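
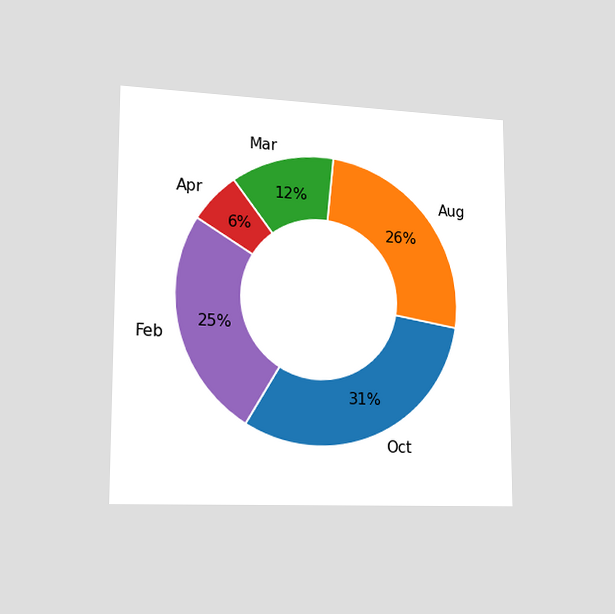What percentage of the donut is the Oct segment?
31%

The chart is viewed slightly from the left. The Oct segment takes up 31% of the ring.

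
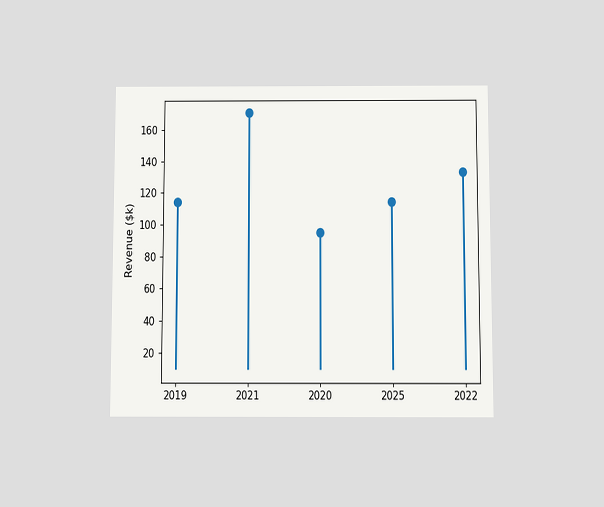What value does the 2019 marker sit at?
$114k

The chart is viewed slightly from below. The 2019 marker sits at $114k.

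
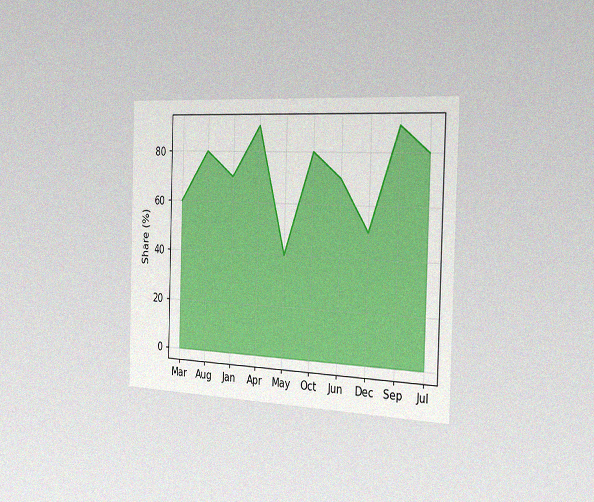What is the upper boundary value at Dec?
The chart is viewed slightly from the right, with some photo noise. At Dec the upper boundary is at 50%.

50%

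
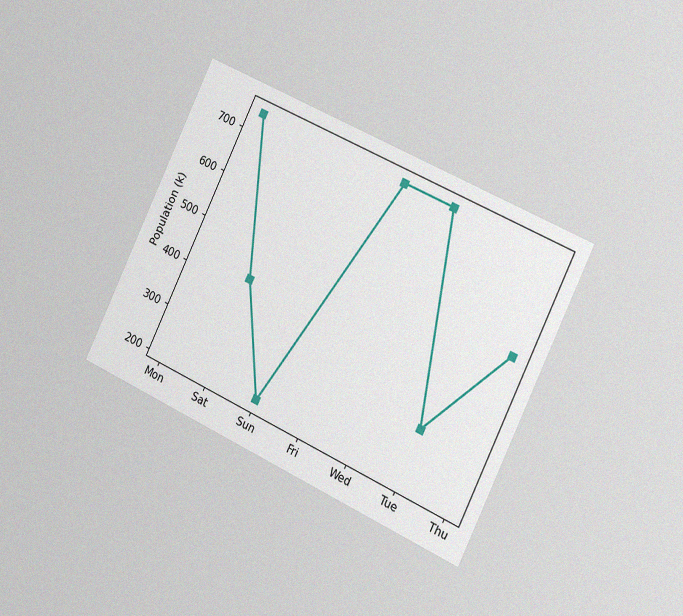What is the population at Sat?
424k

The chart is tilted about 25° clockwise and viewed slightly from the right, with some photo noise. At Sat, the line is at 424k.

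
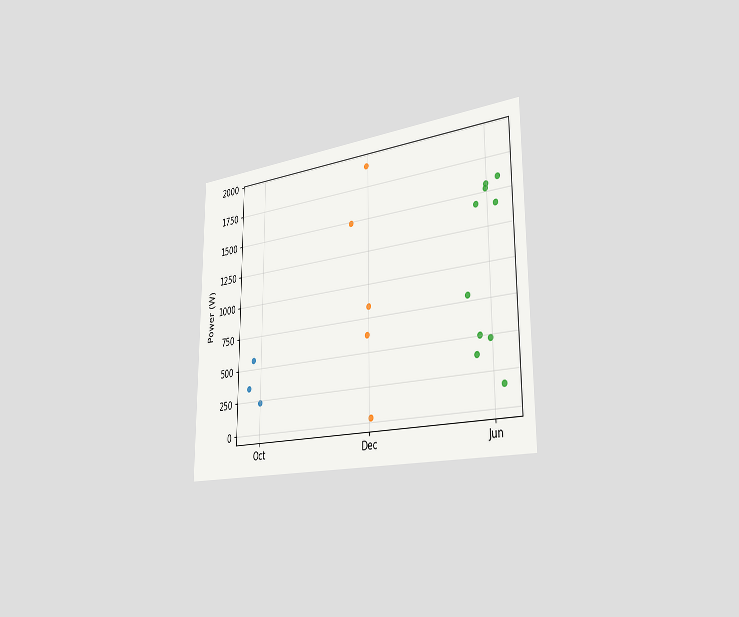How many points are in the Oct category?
3

The chart is viewed slightly from the right. Counting the markers in the Oct column gives 3.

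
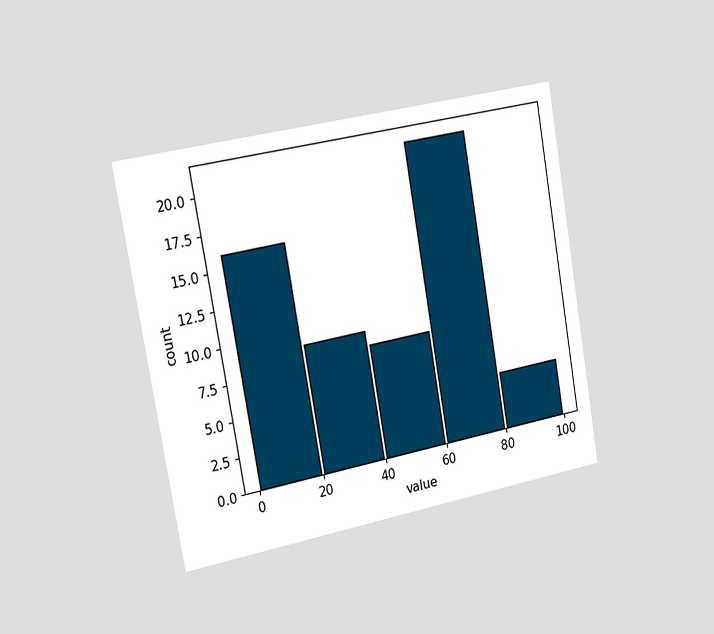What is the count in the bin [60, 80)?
The chart is tilted about 10° counter-clockwise and viewed slightly from the left. The [60, 80) bin has height 21.

21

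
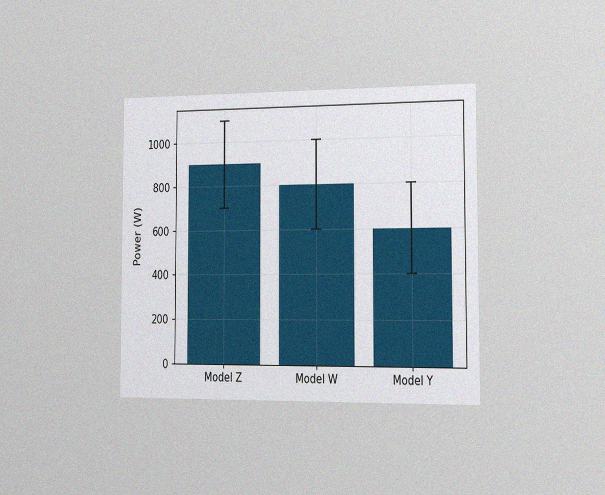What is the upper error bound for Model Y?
800W

The chart is viewed slightly from the right, with some photo noise. The Model Y bar's upper whisker reaches 800W.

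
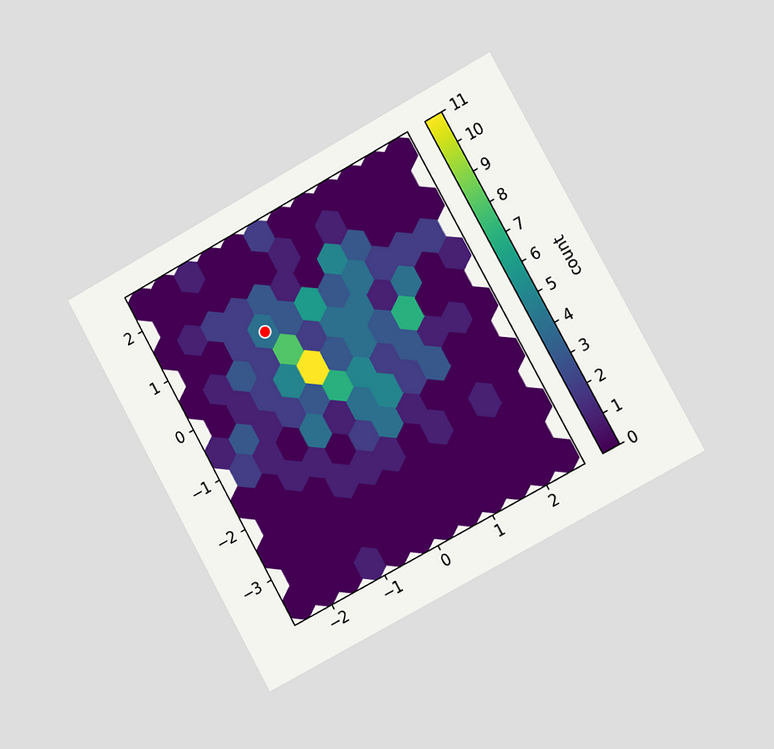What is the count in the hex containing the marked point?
The chart is tilted about 29° counter-clockwise and viewed slightly from the right. The marked hex reads 4 on the colorbar.

4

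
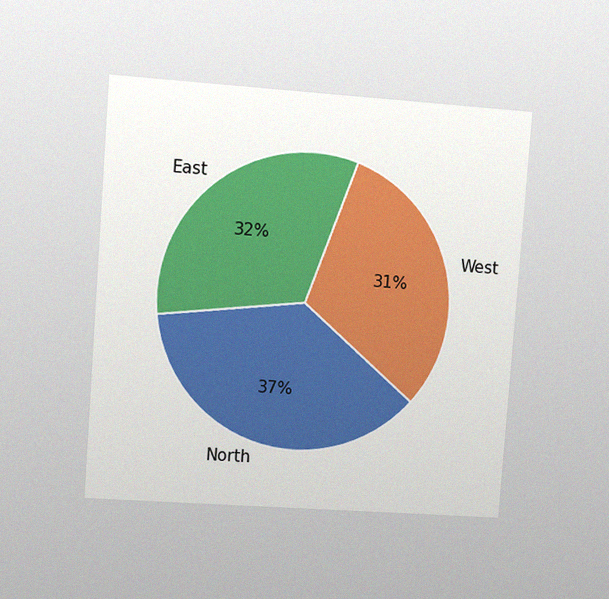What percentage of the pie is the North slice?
37%

The chart is tilted about 4° clockwise and viewed at a slight angle, with some photo noise. The North slice takes up 37% of the pie.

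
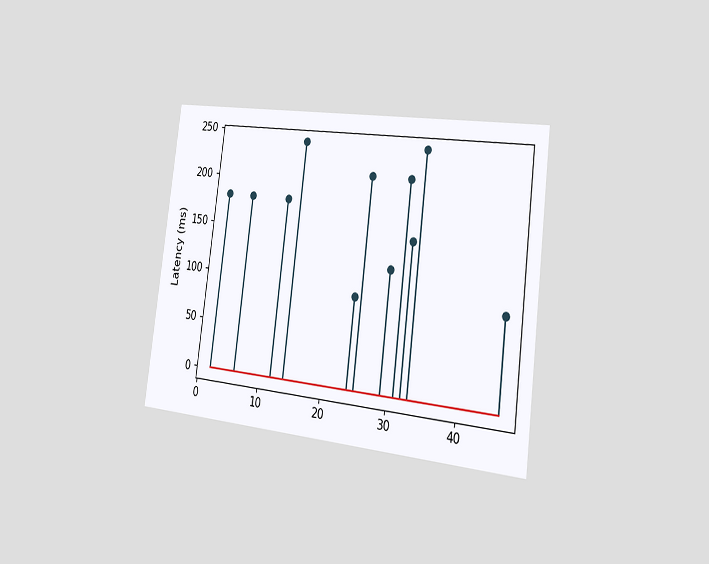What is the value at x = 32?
150ms

The chart is tilted about 7° clockwise and viewed slightly from the right. The stem at x=32 reaches 150ms.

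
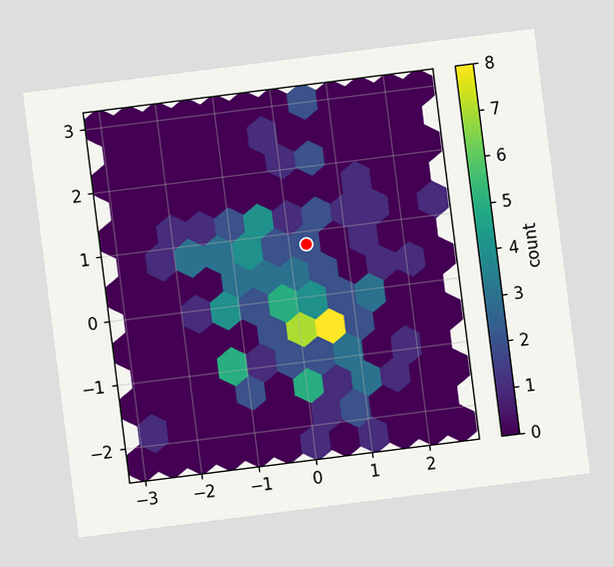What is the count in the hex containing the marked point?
The chart is tilted about 7° counter-clockwise. The marked hex reads 2 on the colorbar.

2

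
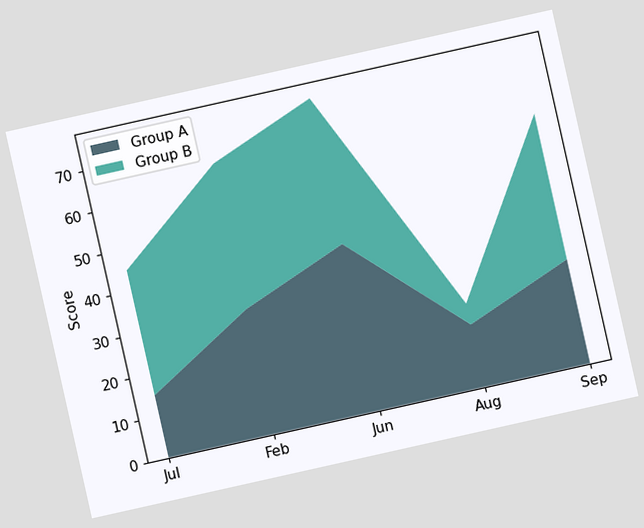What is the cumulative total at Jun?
The chart is tilted about 13° counter-clockwise. The stacked total at Jun reaches 75.

75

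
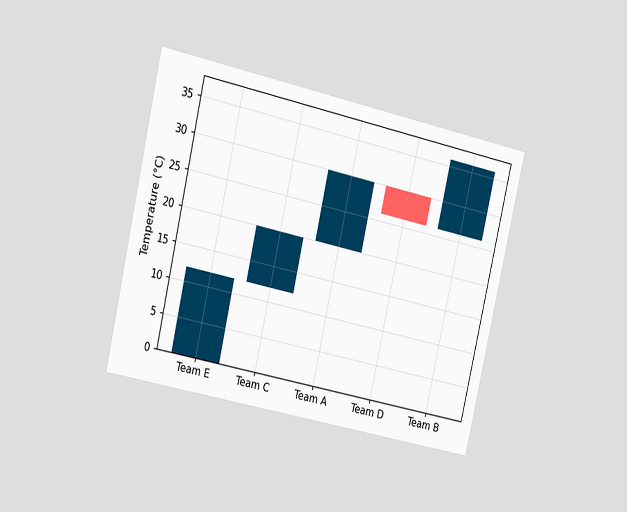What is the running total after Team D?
The chart is tilted about 13° clockwise and viewed slightly from the left. After Team D the running total reaches 26°C.

26°C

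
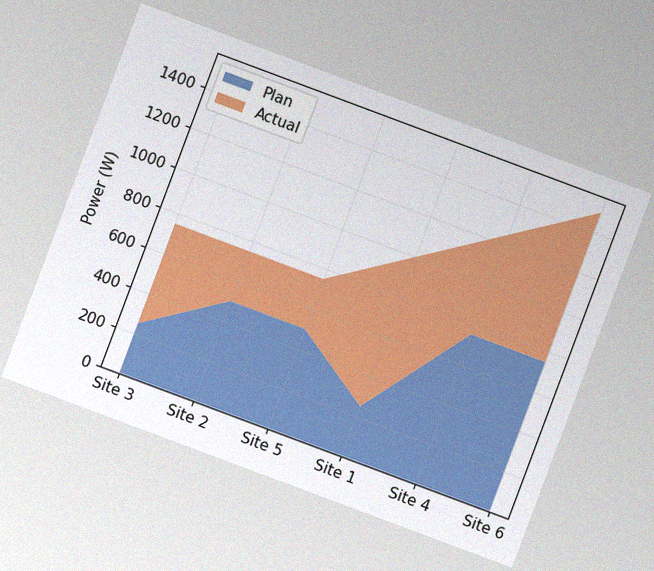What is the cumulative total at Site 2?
The chart is tilted about 21° clockwise, with some photo noise. The stacked total at Site 2 reaches 750W.

750W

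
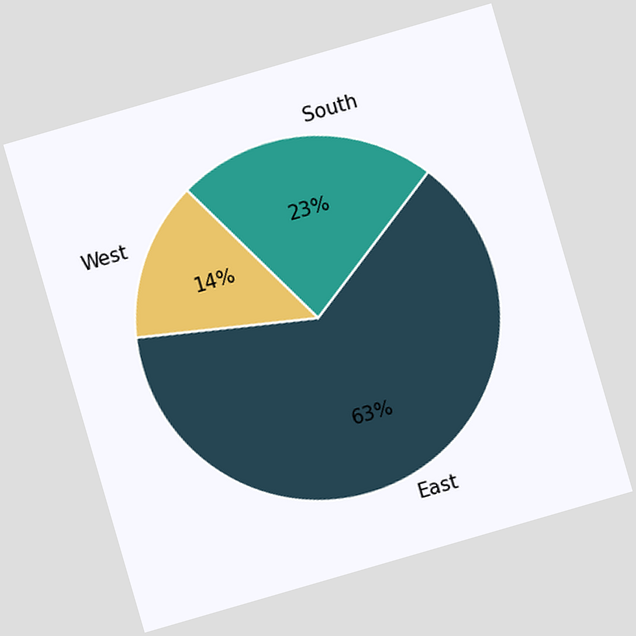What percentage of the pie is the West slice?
The chart is tilted about 16° counter-clockwise. The West slice takes up 14% of the pie.

14%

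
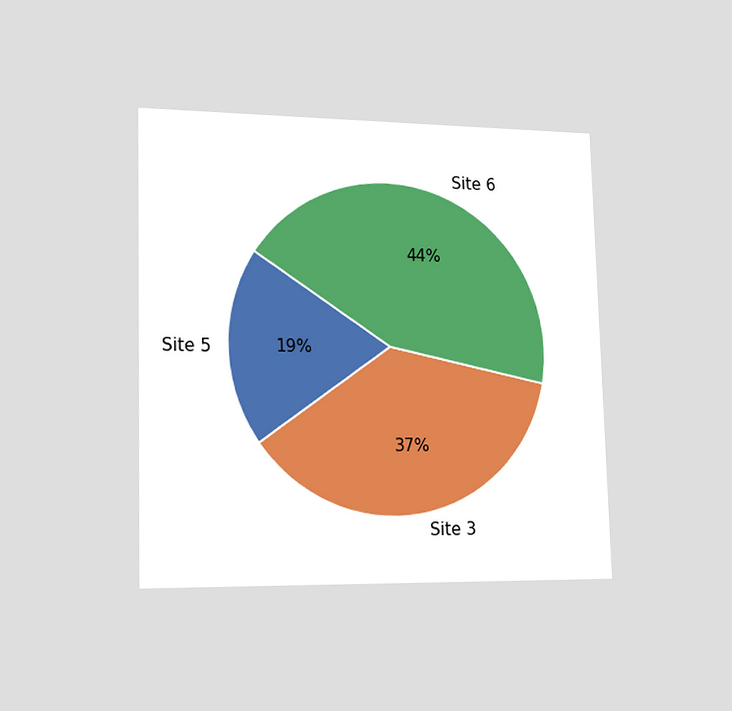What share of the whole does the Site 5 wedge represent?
The chart is viewed slightly from the left. The Site 5 slice takes up 19% of the pie.

19%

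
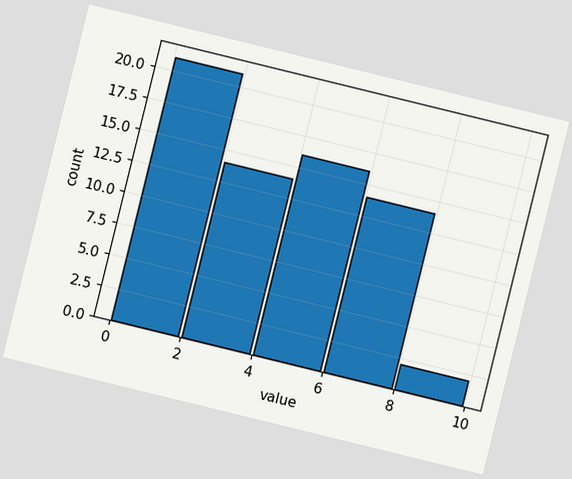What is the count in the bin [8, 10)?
2

The chart is tilted about 14° clockwise. The [8, 10) bin has height 2.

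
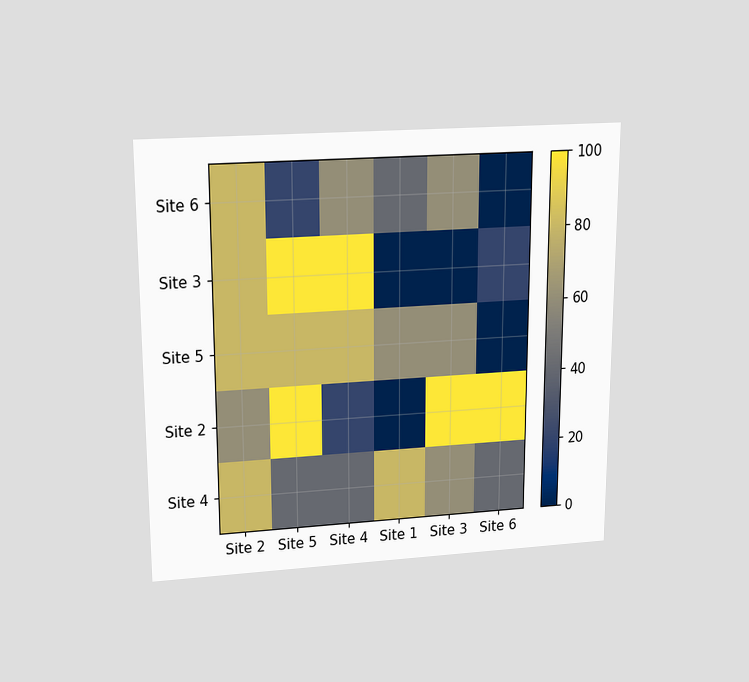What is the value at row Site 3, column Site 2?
80

The chart is viewed slightly from above. Matching cell (Site 3, Site 2) against the colorbar gives 80.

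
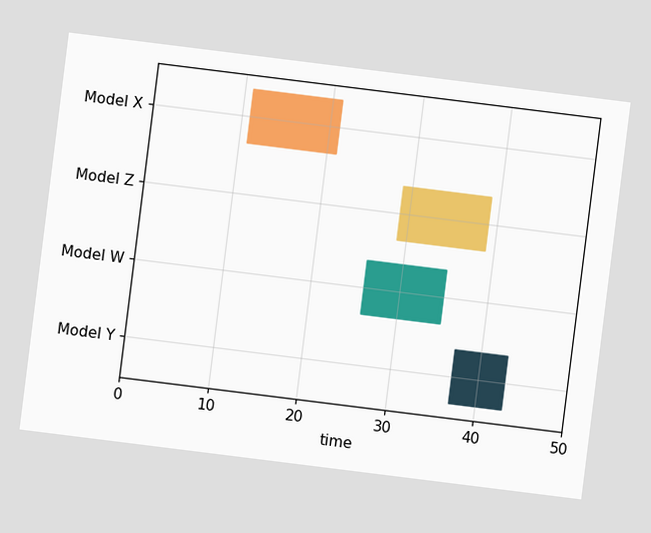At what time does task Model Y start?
37

The chart is tilted about 7° clockwise. The Model Y bar begins at t=37.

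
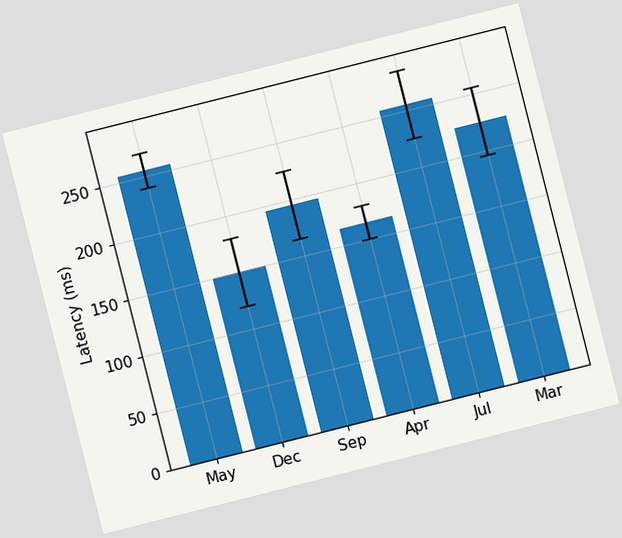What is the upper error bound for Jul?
285ms

The chart is tilted about 14° counter-clockwise. The Jul bar's upper whisker reaches 285ms.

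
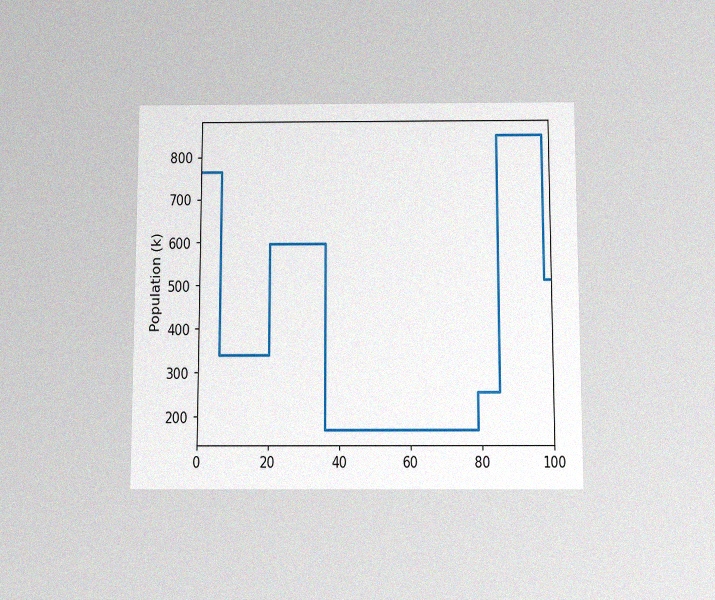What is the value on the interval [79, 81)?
255k

The chart is viewed slightly from below, with some photo noise. On [79, 81) the step sits at 255k.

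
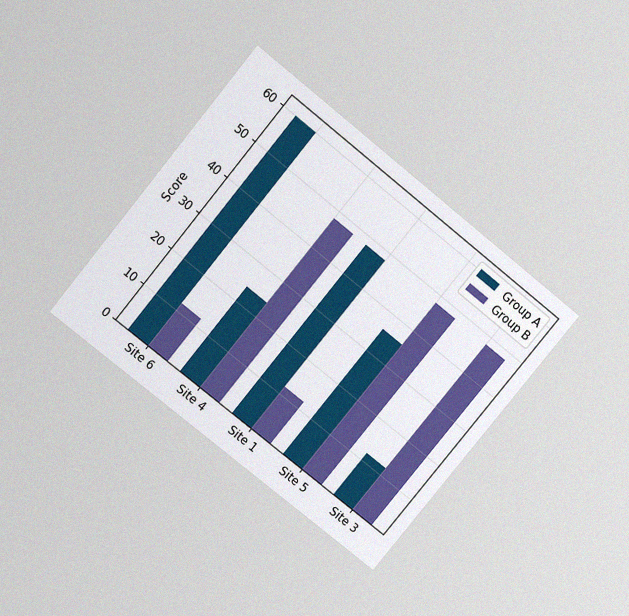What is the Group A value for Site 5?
36

The chart is tilted about 39° clockwise and viewed slightly from above, with some photo noise. The Group A bar at Site 5 reaches 36 on the y-axis.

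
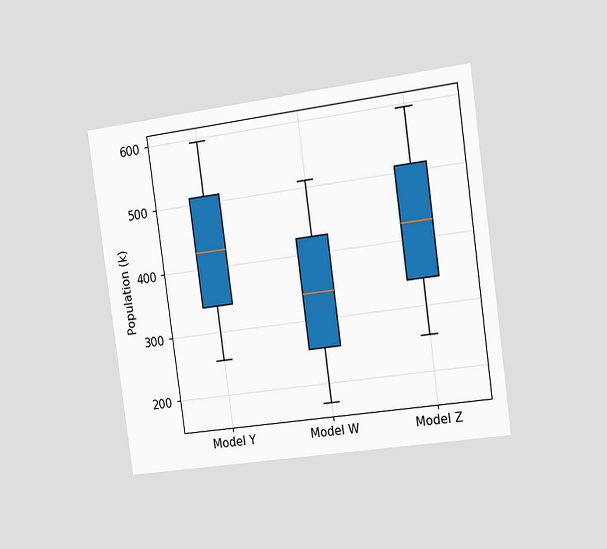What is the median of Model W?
The chart is tilted about 8° counter-clockwise and viewed slightly from the right. The median line in the Model W box sits at 340k.

340k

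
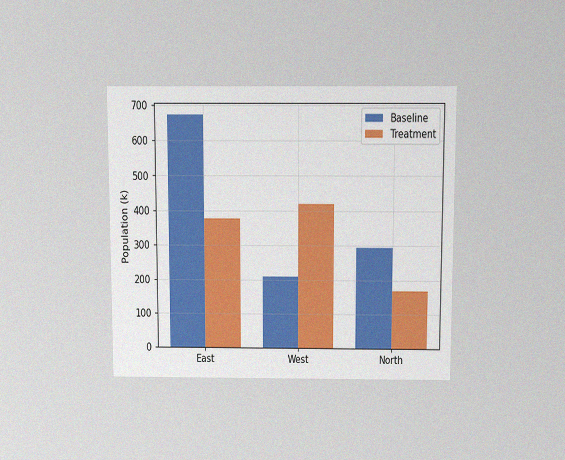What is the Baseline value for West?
The chart is viewed slightly from above, with some photo noise. The Baseline bar at West reaches 210k on the y-axis.

210k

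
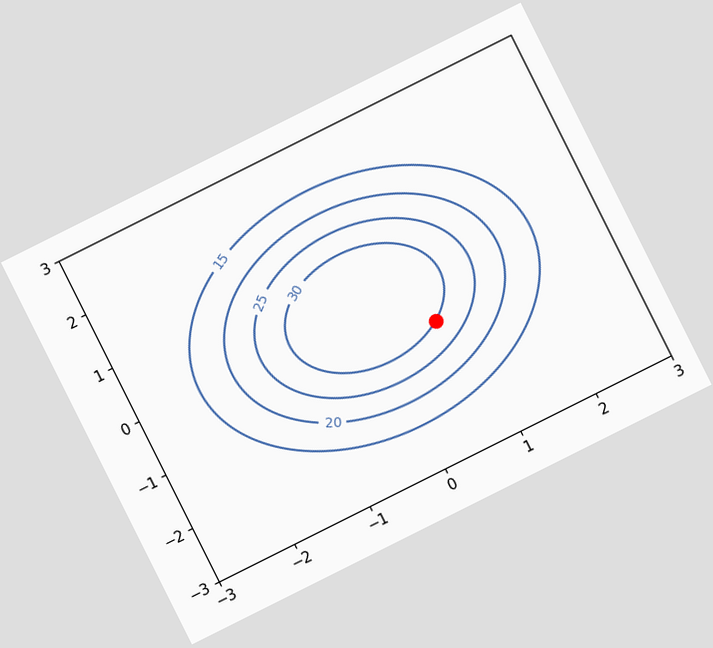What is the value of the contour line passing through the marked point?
30

The chart is tilted about 27° counter-clockwise. The marked point sits on the contour labelled 30.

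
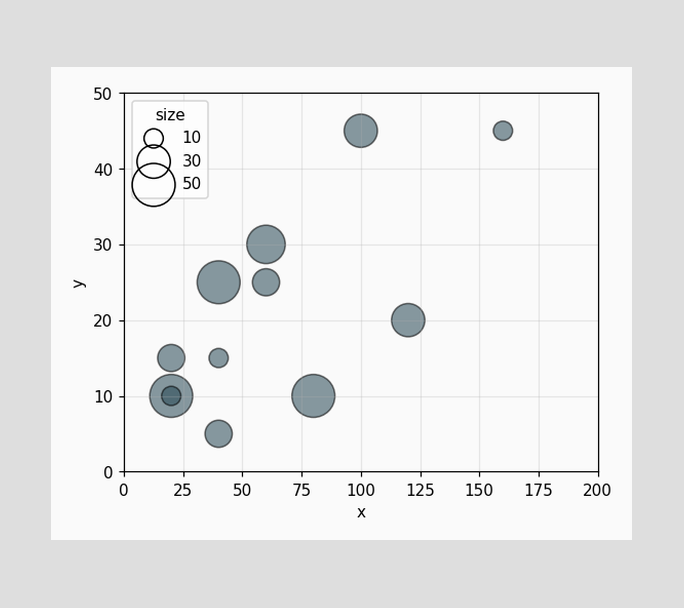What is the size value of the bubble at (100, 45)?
Matching the bubble at (100, 45) against the size legend gives 30.

30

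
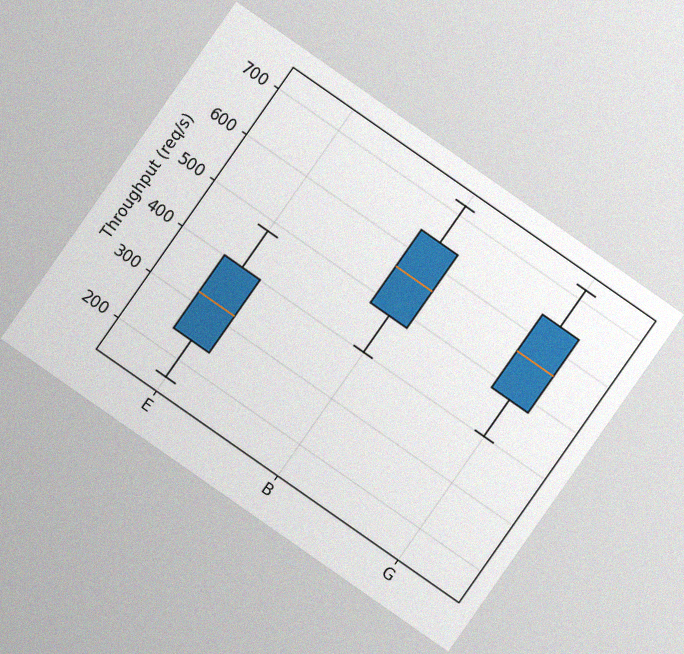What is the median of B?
560req/s

The chart is tilted about 35° clockwise, with some photo noise. The median line in the B box sits at 560req/s.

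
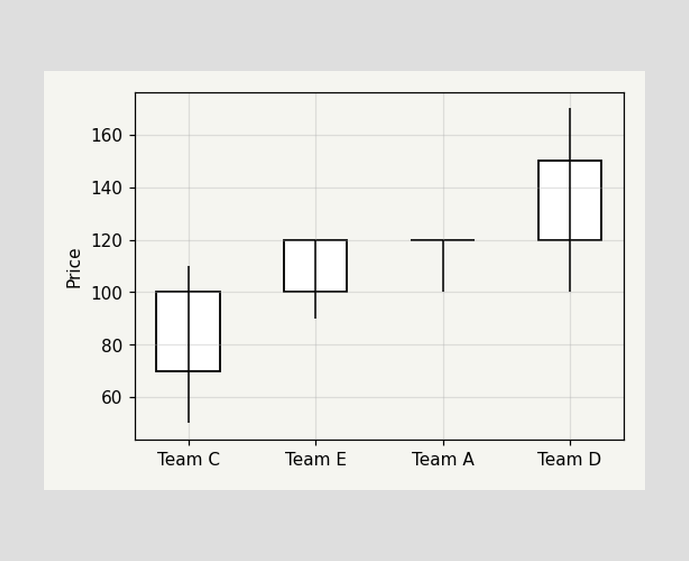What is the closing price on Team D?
150

The Team D candle closes at 150.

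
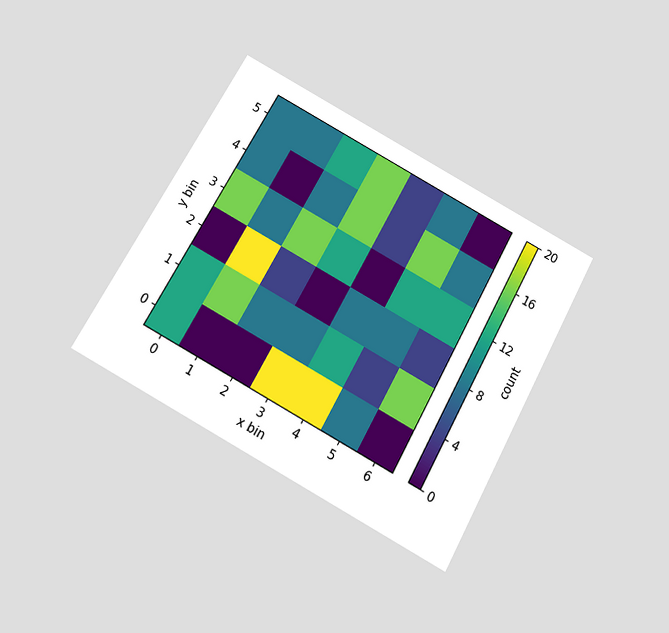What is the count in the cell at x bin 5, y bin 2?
The chart is tilted about 29° clockwise and viewed slightly from below. Matching the cell (5, 2) against the colorbar gives 8.

8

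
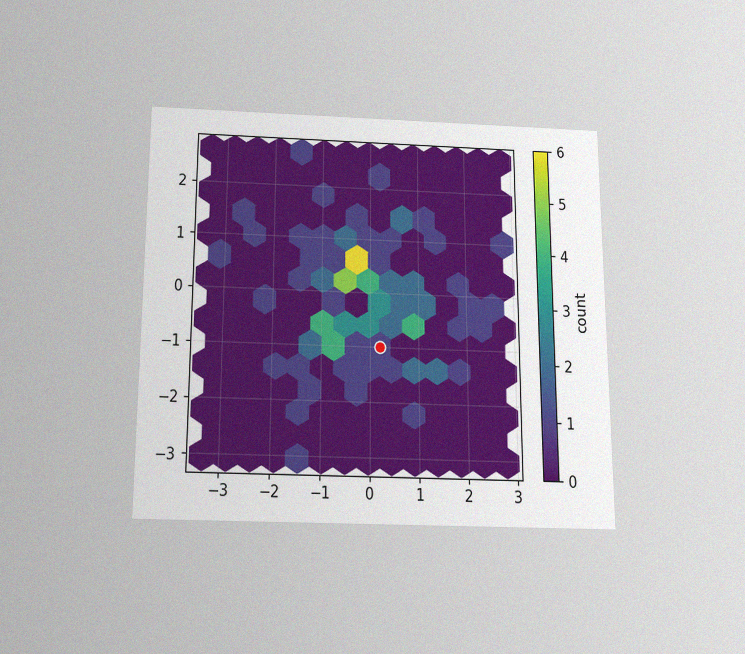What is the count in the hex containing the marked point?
The chart is viewed slightly from below, with some photo noise. The marked hex reads 1 on the colorbar.

1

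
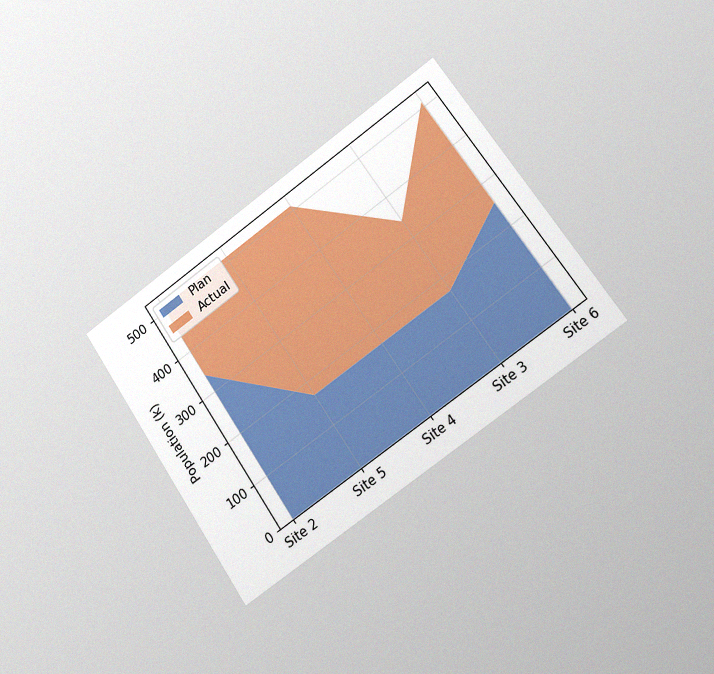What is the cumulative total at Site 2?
510k

The chart is tilted about 35° counter-clockwise and viewed slightly from the right, with some photo noise. The stacked total at Site 2 reaches 510k.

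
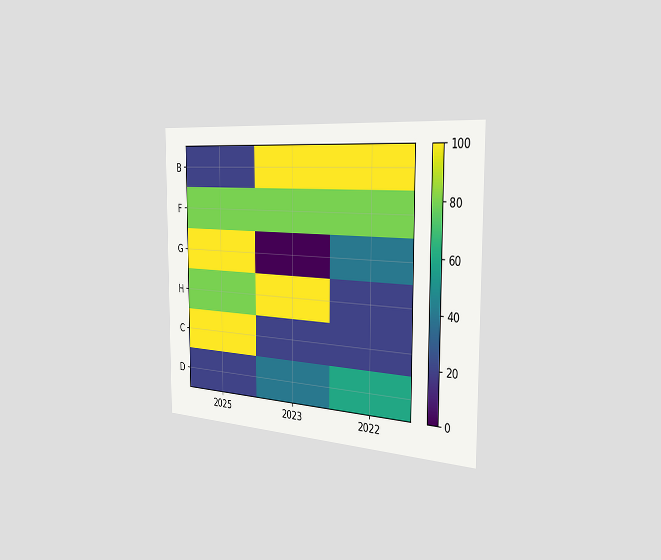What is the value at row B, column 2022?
The chart is viewed slightly from the right. Matching cell (B, 2022) against the colorbar gives 100.

100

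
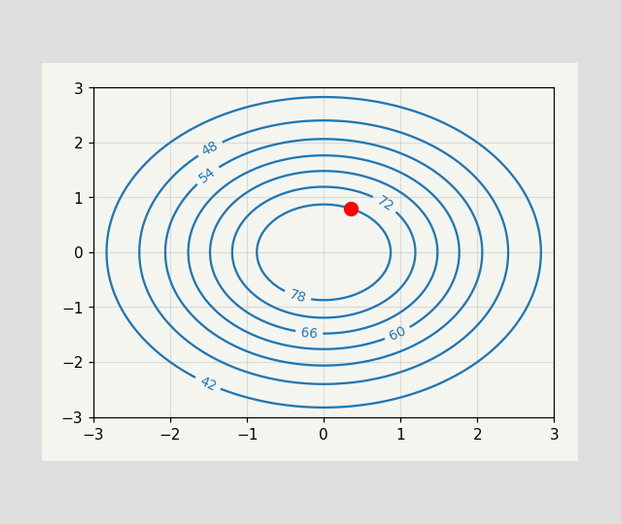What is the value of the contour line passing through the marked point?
The marked point sits on the contour labelled 78.

78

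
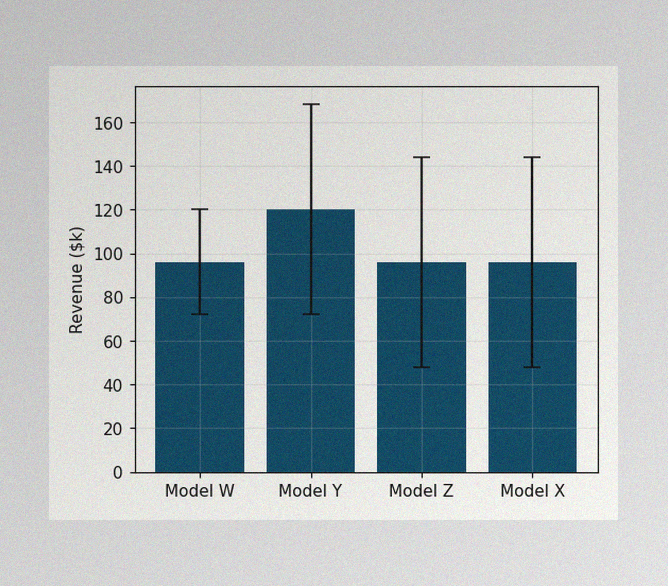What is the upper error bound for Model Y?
$168k

The image has some photo noise and uneven lighting. The Model Y bar's upper whisker reaches $168k.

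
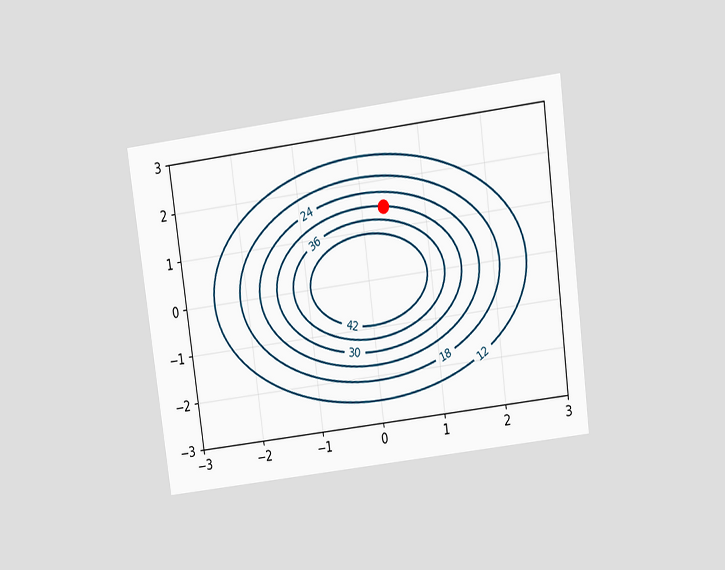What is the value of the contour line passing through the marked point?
30

The chart is tilted about 7° counter-clockwise and viewed slightly from above. The marked point sits on the contour labelled 30.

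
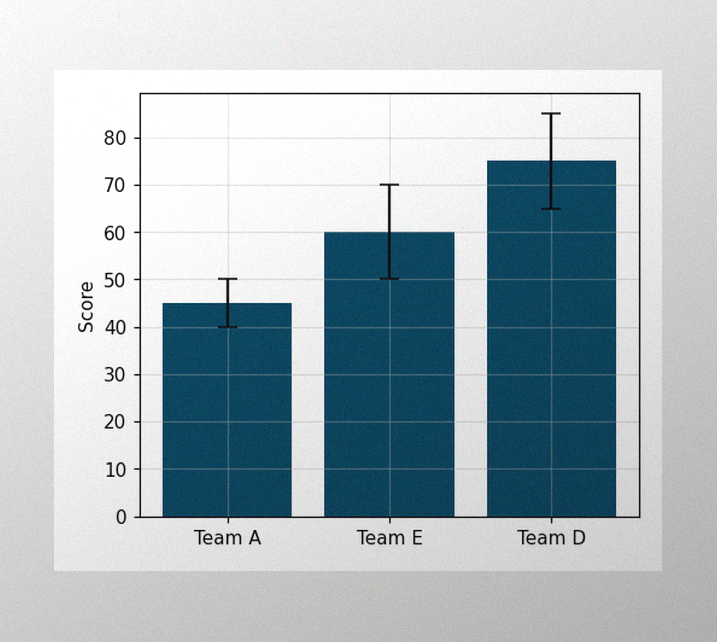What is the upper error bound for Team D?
85

The image has some photo noise and uneven lighting. The Team D bar's upper whisker reaches 85.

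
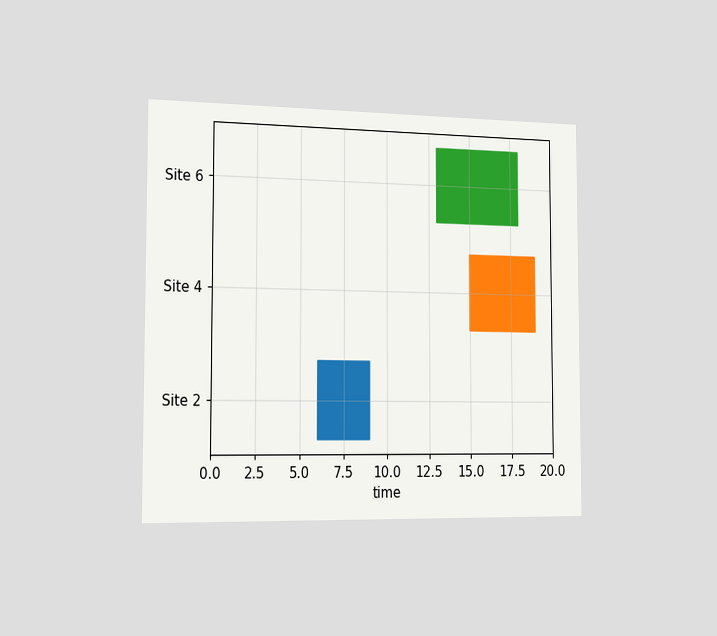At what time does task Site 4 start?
The chart is viewed slightly from the left. The Site 4 bar begins at t=15.

15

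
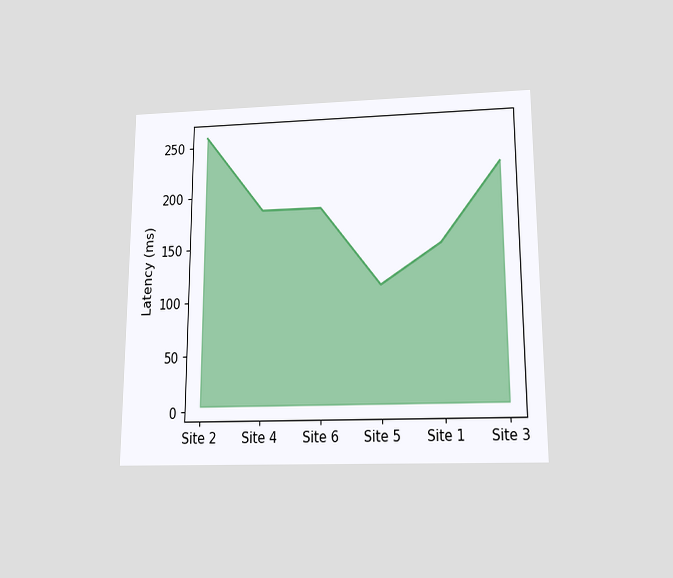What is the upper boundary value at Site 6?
185ms

The chart is viewed slightly from below. At Site 6 the upper boundary is at 185ms.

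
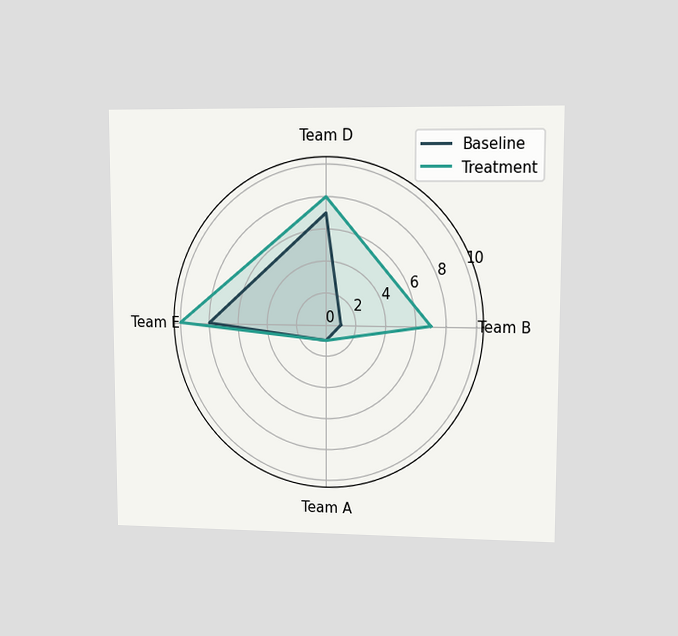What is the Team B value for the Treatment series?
7

The chart is viewed at a slight angle. On the Team B axis, Treatment reaches 7.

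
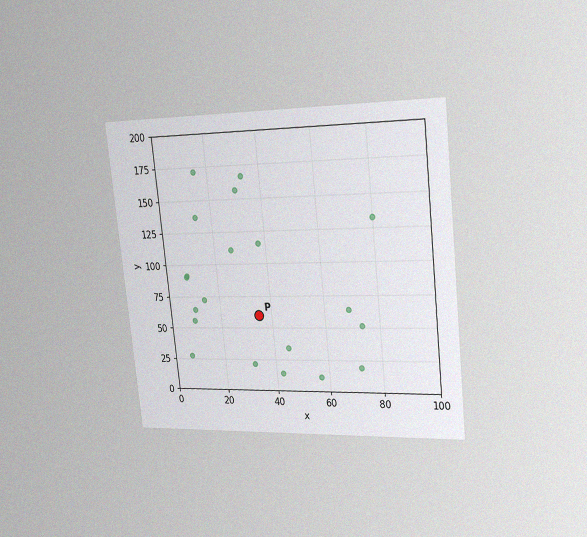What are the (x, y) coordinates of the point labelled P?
(35, 60)

The chart is tilted about 6° counter-clockwise and viewed slightly from the right, with some photo noise. Following the gridlines from P to each axis, P sits at (35, 60).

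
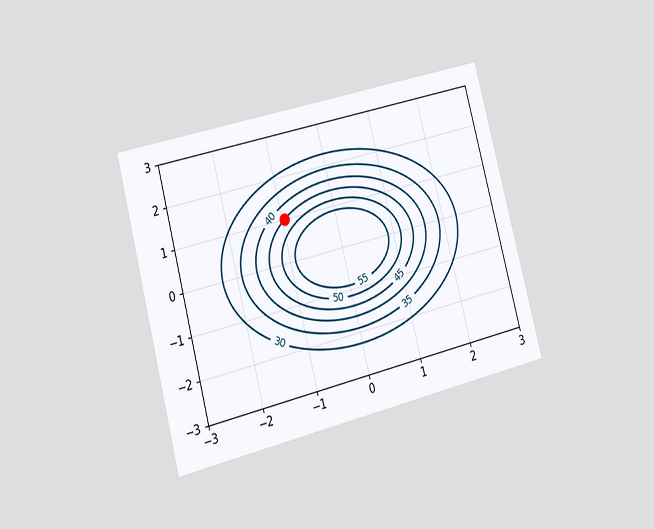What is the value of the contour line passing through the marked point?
45

The chart is tilted about 15° counter-clockwise and viewed slightly from the left. The marked point sits on the contour labelled 45.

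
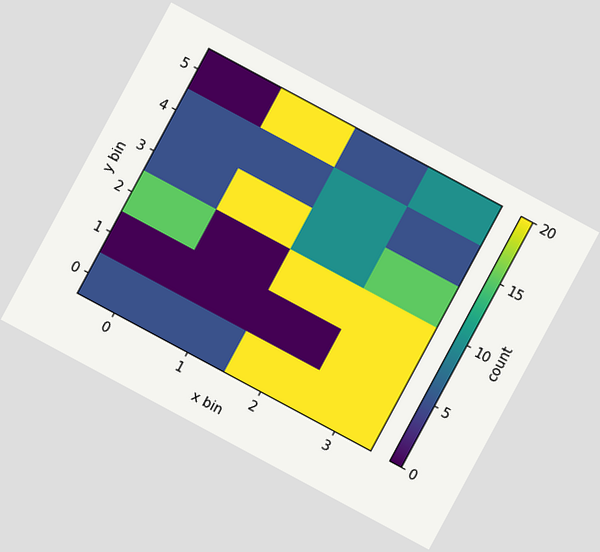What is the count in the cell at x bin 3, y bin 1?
The chart is tilted about 28° clockwise. Matching the cell (3, 1) against the colorbar gives 20.

20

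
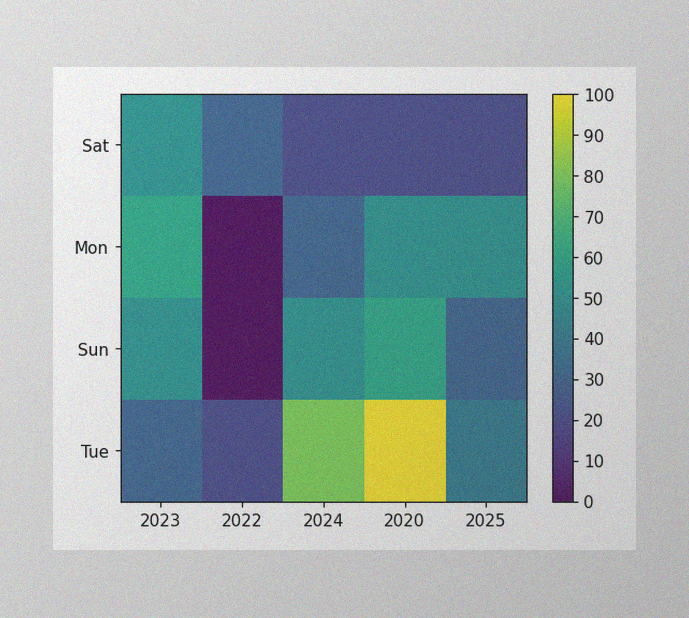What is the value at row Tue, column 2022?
20

The image has some photo noise and uneven lighting. Matching cell (Tue, 2022) against the colorbar gives 20.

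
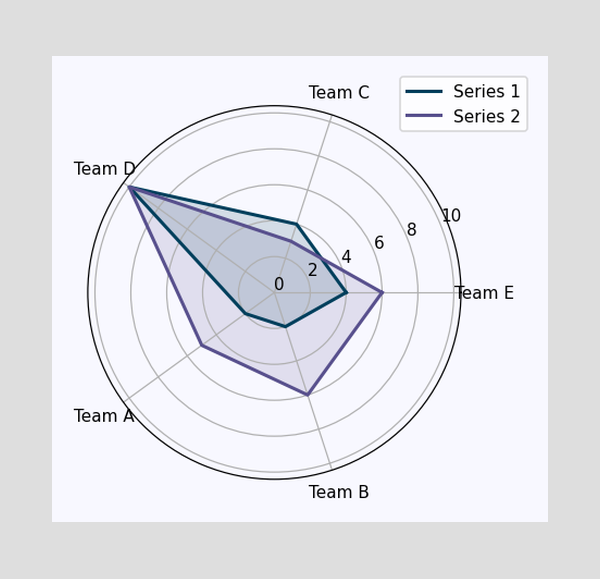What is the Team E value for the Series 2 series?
6

On the Team E axis, Series 2 reaches 6.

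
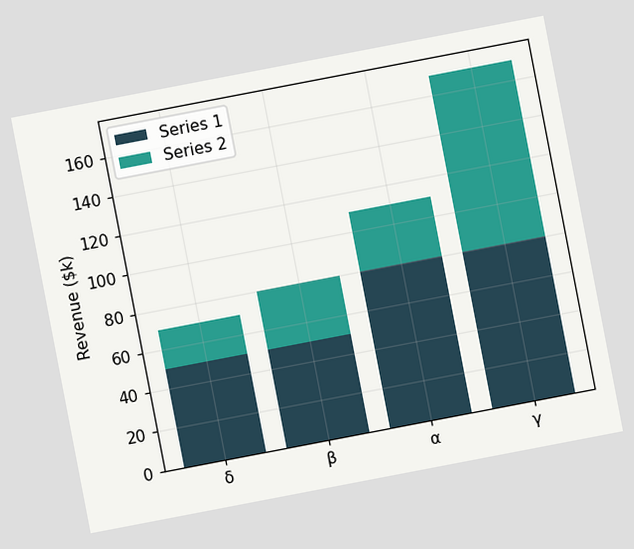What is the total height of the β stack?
$80k

The chart is tilted about 11° counter-clockwise. The β stack's top reaches $80k on the y-axis.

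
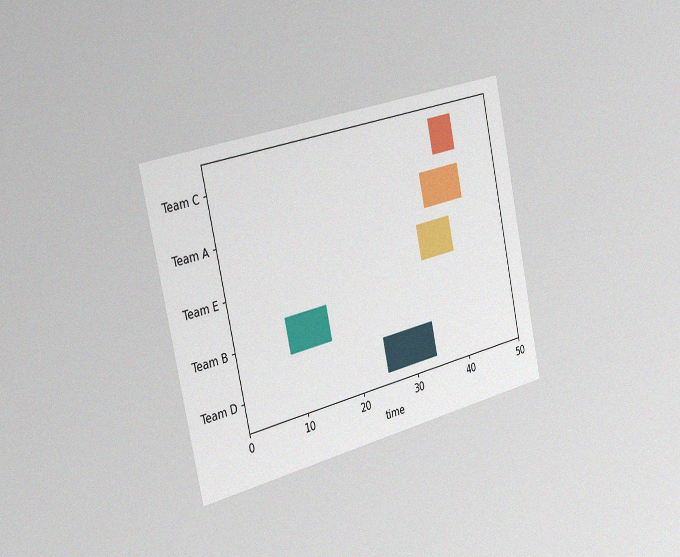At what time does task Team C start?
The chart is tilted about 12° counter-clockwise and viewed slightly from the left, with some photo noise. The Team C bar begins at t=39.

39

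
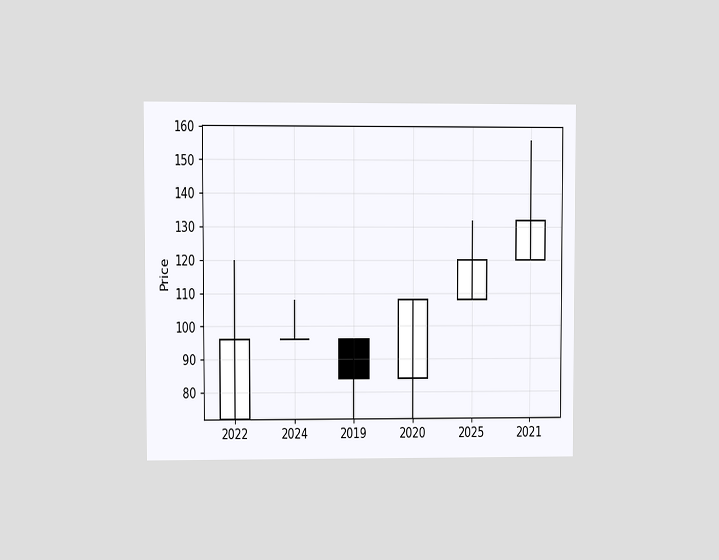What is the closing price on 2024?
96

The chart is viewed at a slight angle. The 2024 candle closes at 96.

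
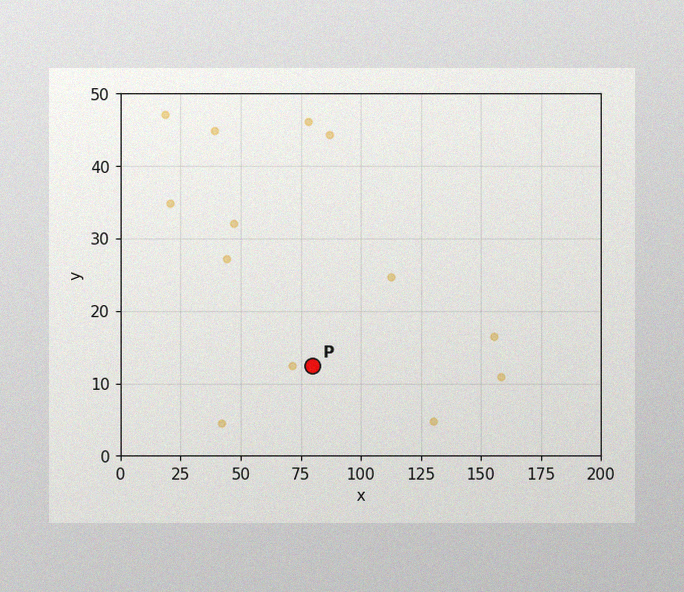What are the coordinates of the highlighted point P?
(80, 12.5)

The image has some photo noise and uneven lighting. Following the gridlines from P to each axis, P sits at (80, 12.5).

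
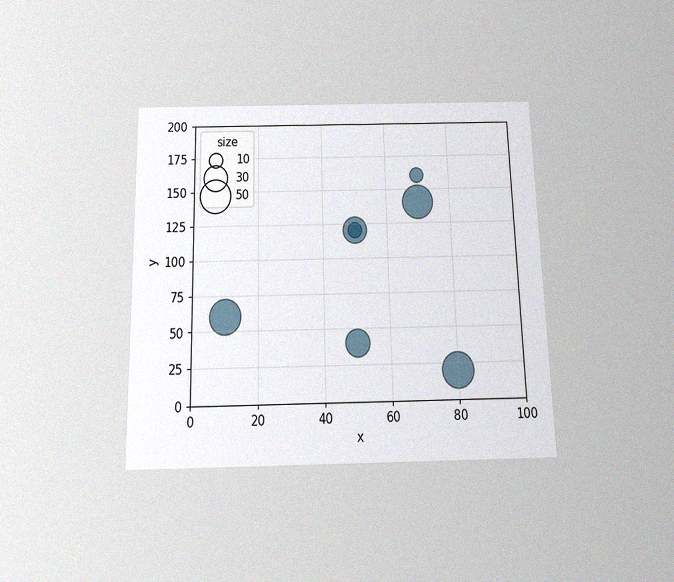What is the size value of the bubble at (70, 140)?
The chart is viewed slightly from below, with some photo noise. Matching the bubble at (70, 140) against the size legend gives 50.

50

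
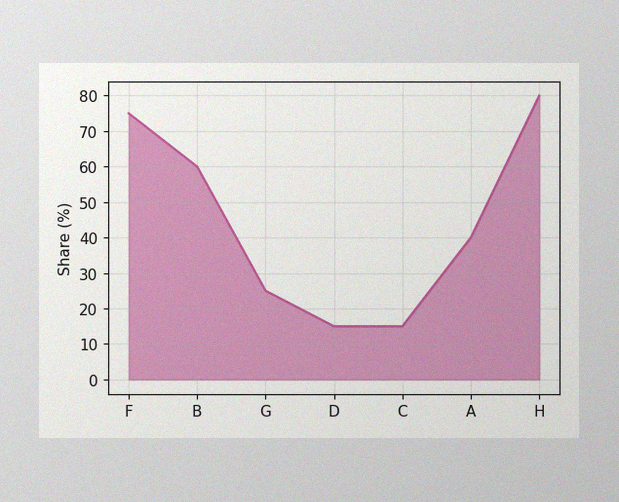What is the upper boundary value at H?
The image has some photo noise and uneven lighting. At H the upper boundary is at 80%.

80%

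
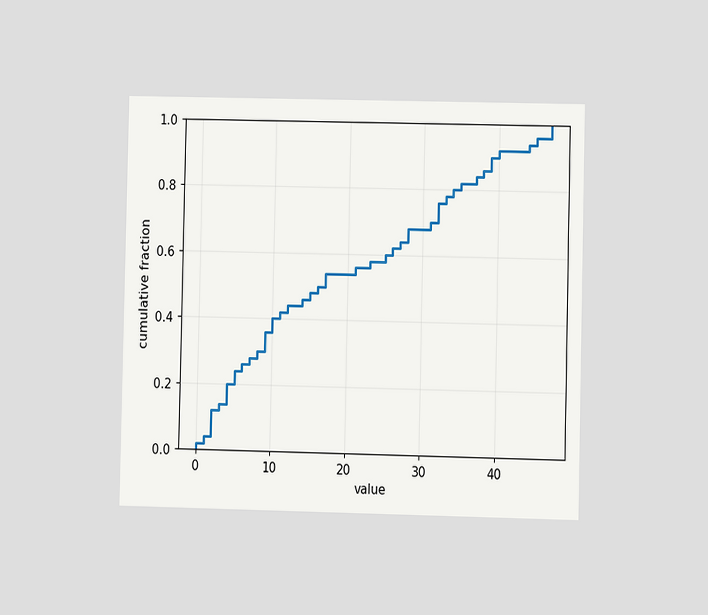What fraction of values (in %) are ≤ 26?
The chart is viewed at a slight angle. At x=26 the ECDF step is at 62%.

62%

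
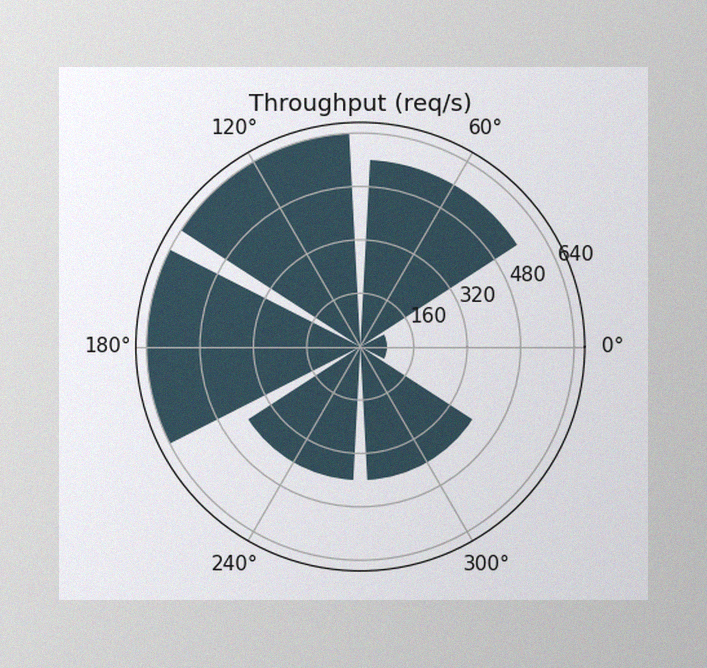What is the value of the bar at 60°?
The image has some photo noise and uneven lighting. The bar at 60° reaches 560req/s on the radial axis.

560req/s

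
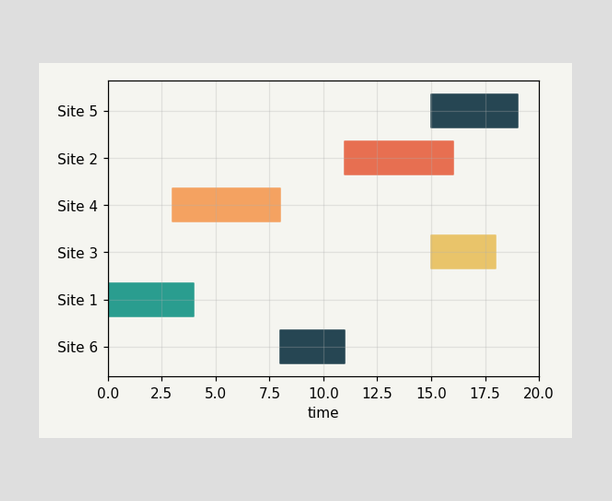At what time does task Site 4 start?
The Site 4 bar begins at t=3.

3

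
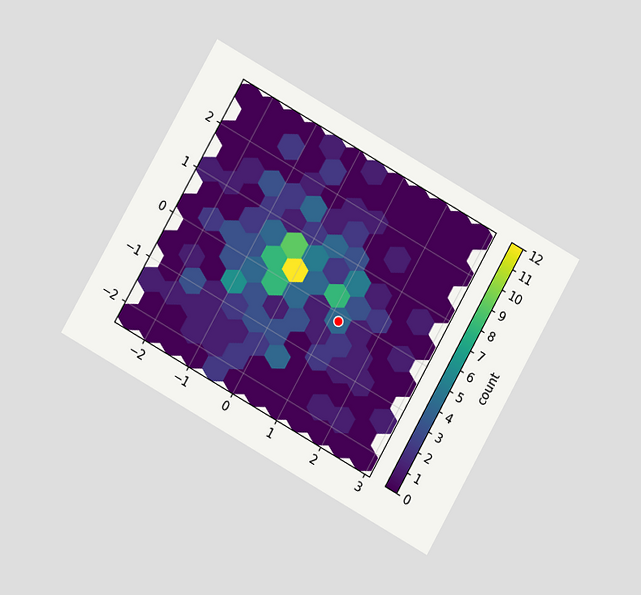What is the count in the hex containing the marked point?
4

The chart is tilted about 29° clockwise and viewed at a slight angle. The marked hex reads 4 on the colorbar.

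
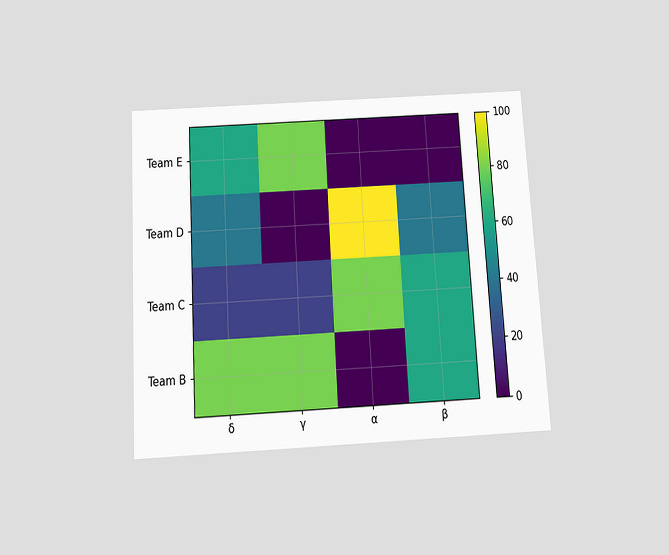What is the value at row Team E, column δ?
60

The chart is tilted about 3° counter-clockwise and viewed slightly from below. Matching cell (Team E, δ) against the colorbar gives 60.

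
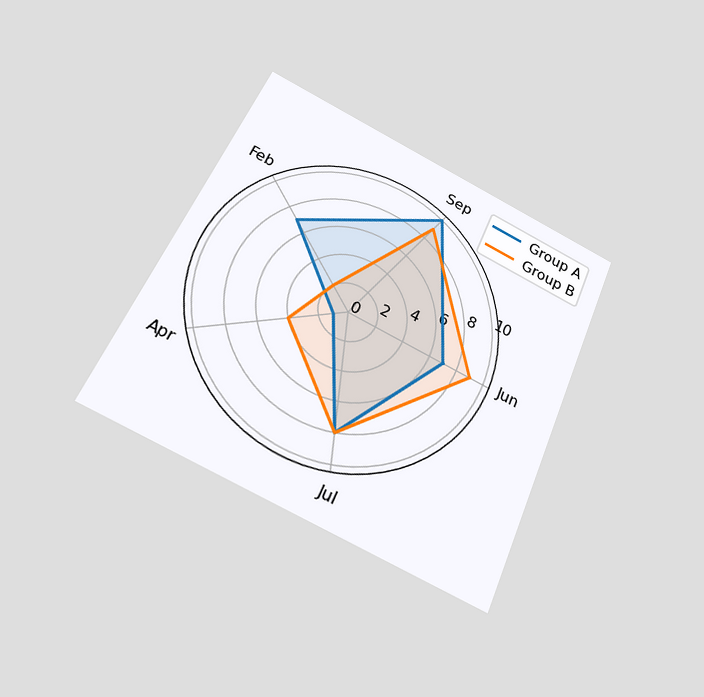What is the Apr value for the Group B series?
The chart is tilted about 24° clockwise and viewed slightly from below. On the Apr axis, Group B reaches 4.

4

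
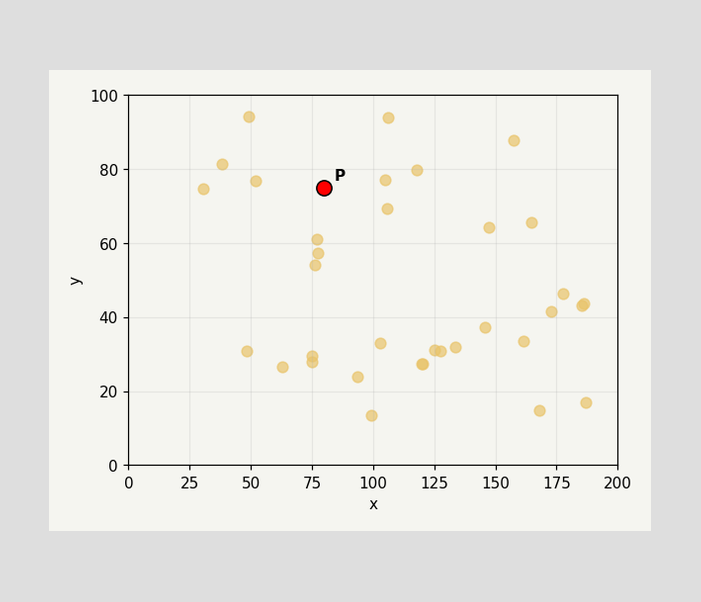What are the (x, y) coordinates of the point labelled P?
Following the gridlines from P to each axis, P sits at (80, 75).

(80, 75)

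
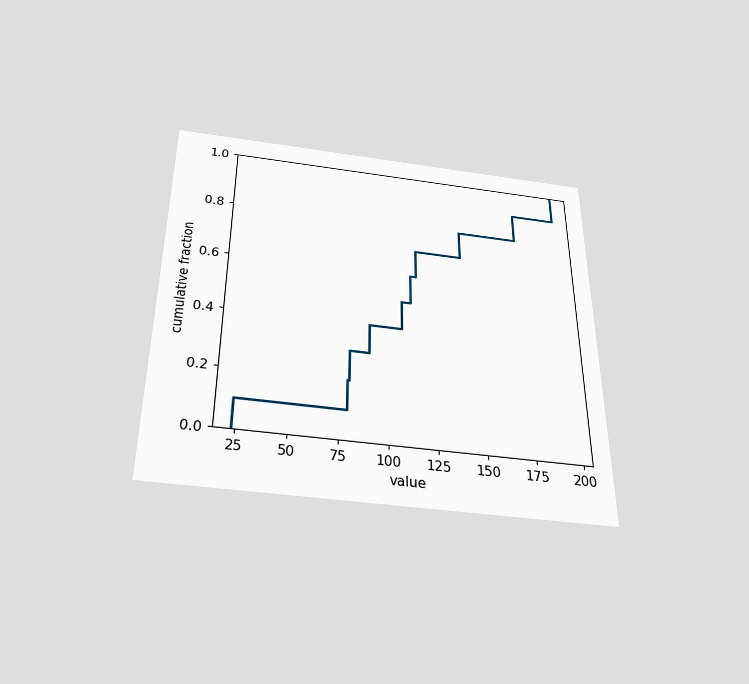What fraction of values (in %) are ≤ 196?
100%

The chart is viewed slightly from below. At x=196 the ECDF step is at 100%.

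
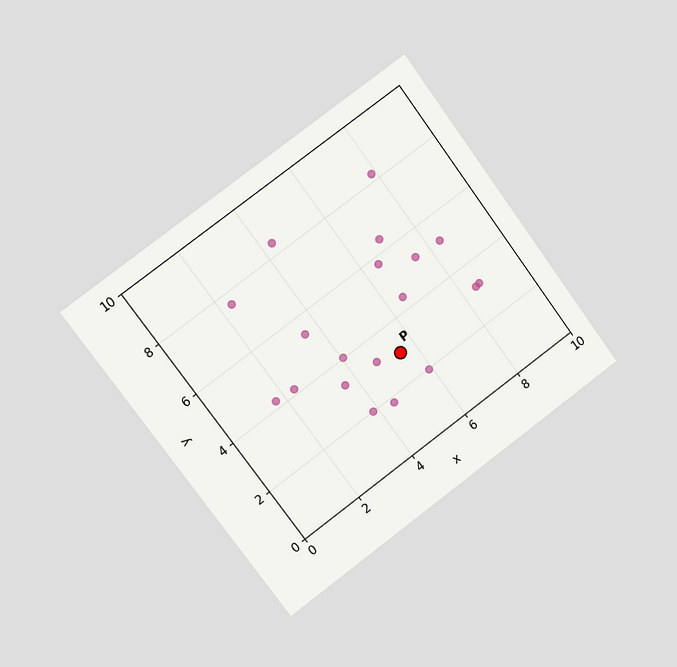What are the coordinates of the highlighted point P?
The chart is tilted about 36° counter-clockwise and viewed slightly from the left. Following the gridlines from P to each axis, P sits at (5.5, 3).

(5.5, 3)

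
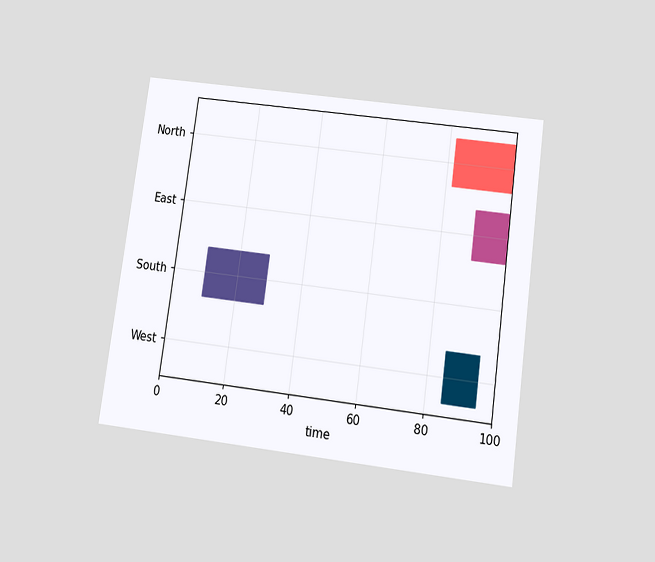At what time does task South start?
10

The chart is tilted about 8° clockwise and viewed slightly from below. The South bar begins at t=10.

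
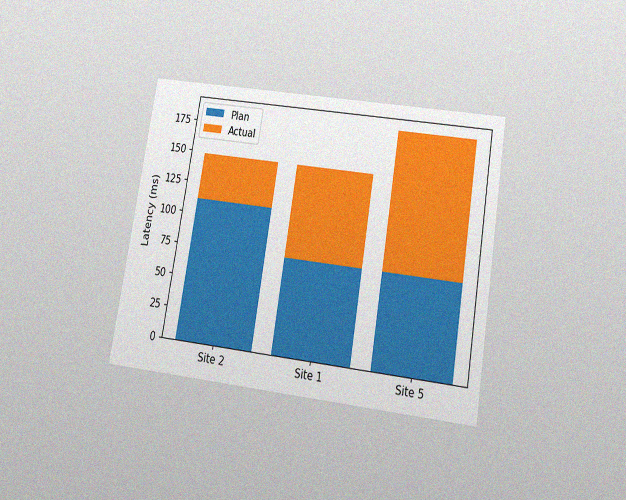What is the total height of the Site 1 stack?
148ms

The chart is tilted about 9° clockwise and viewed slightly from below, with some photo noise. The Site 1 stack's top reaches 148ms on the y-axis.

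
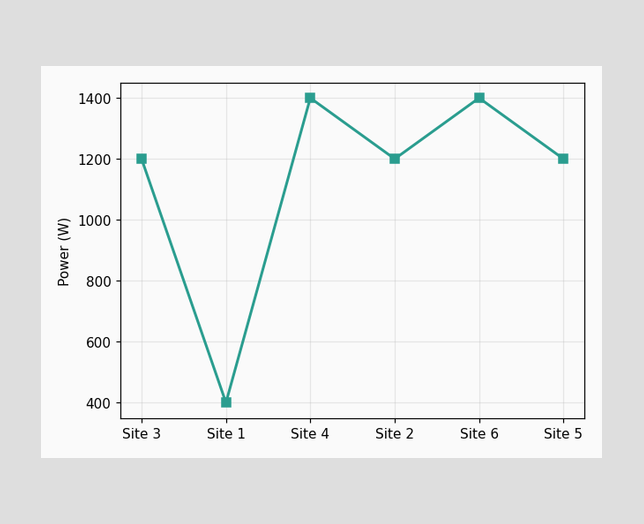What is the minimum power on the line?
The lowest point is at Site 1, and reading across to the y-axis gives 400W.

400W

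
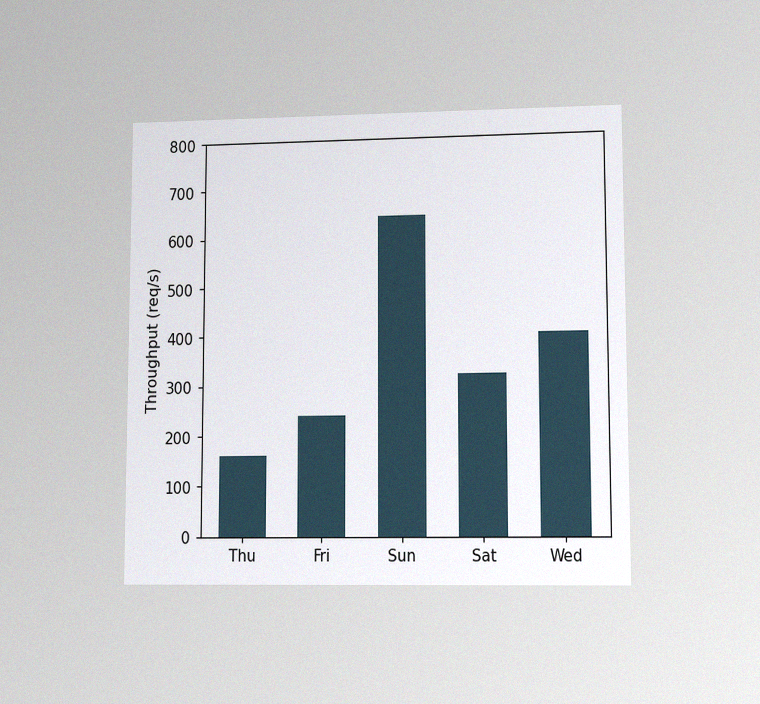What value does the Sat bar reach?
The chart is viewed at a slight angle, with some photo noise. Reading along the chart's y-axis, the Sat bar reaches 320req/s.

320req/s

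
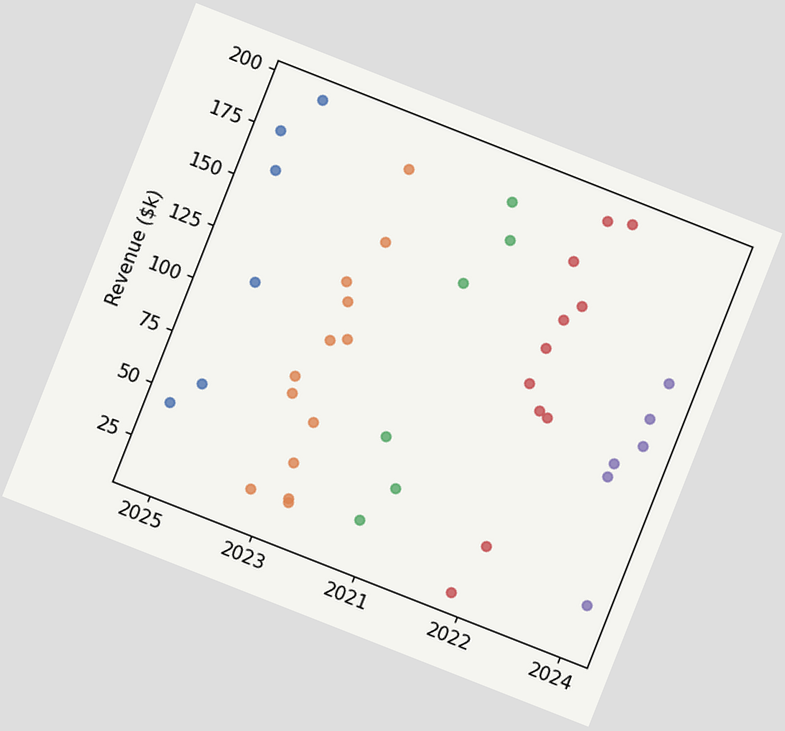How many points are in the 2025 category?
The chart is tilted about 21° clockwise. Counting the markers in the 2025 column gives 6.

6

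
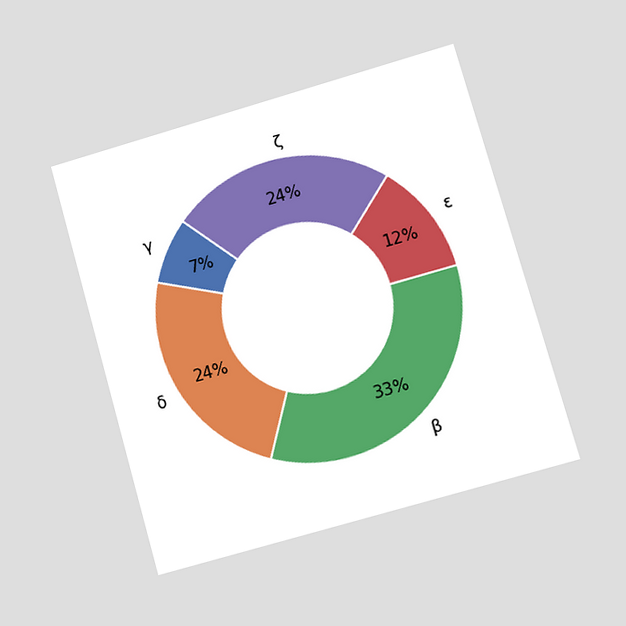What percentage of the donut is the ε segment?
12%

The chart is tilted about 16° counter-clockwise and viewed at a slight angle. The ε segment takes up 12% of the ring.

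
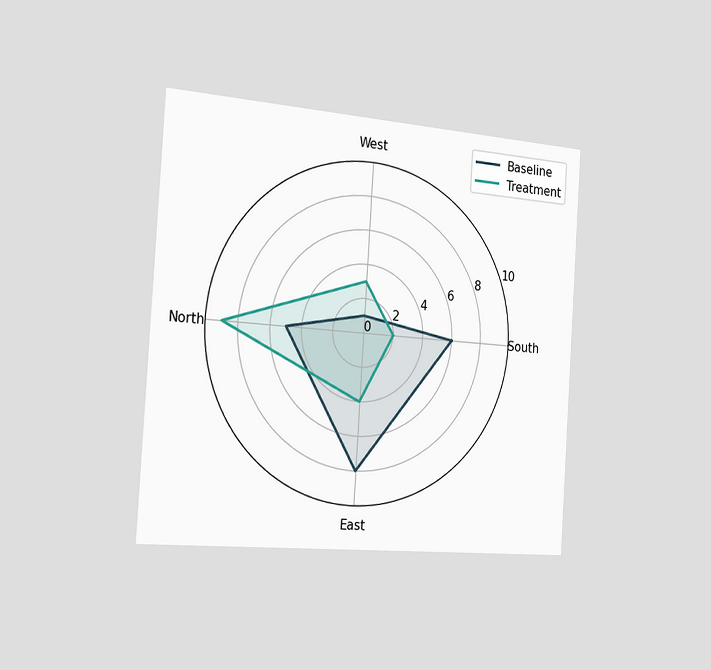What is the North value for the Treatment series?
The chart is tilted about 4° clockwise and viewed slightly from the left. On the North axis, Treatment reaches 9.

9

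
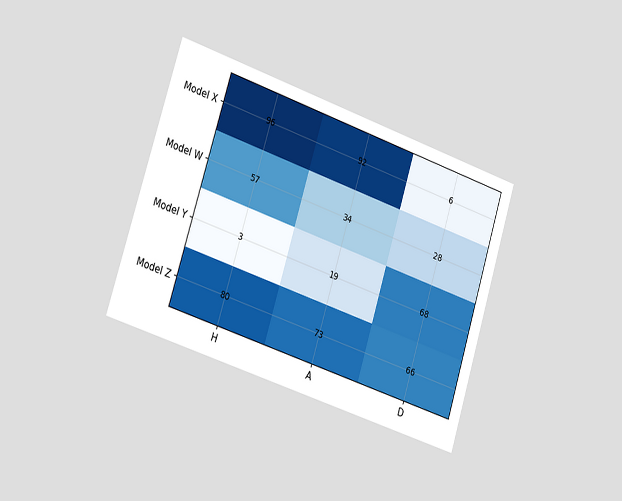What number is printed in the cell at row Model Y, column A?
The chart is tilted about 18° clockwise and viewed slightly from the left. The (Model Y, A) cell reads 19.

19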